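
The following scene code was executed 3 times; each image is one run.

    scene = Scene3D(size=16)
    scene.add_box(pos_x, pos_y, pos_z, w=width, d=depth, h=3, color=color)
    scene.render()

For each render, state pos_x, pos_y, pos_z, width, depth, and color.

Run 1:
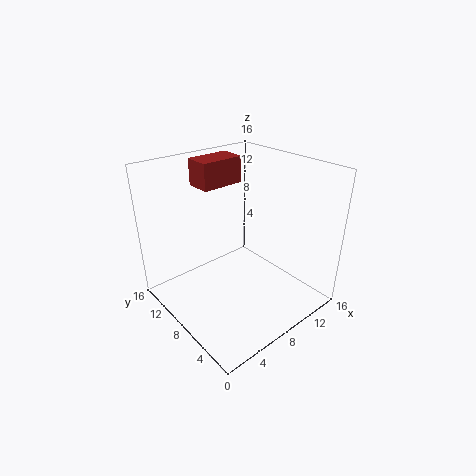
pos_x = 6; pos_y = 11; pos_z = 13; width = 5; depth = 3; color = 'brown'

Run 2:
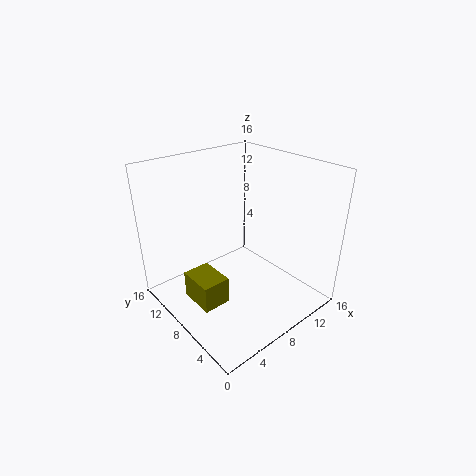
pos_x = 2; pos_y = 6; pos_z = 2; width = 3; depth = 4; color = 'olive'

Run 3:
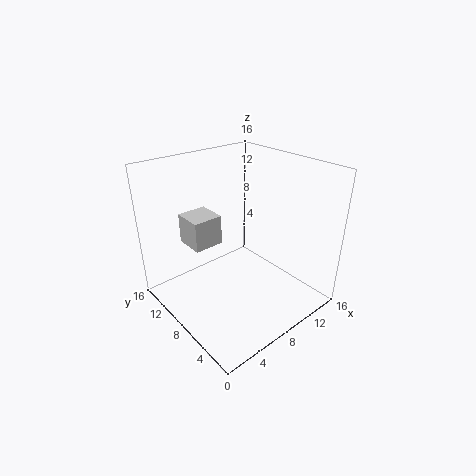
pos_x = 2; pos_y = 7; pos_z = 9; width = 3; depth = 3; color = 'lightgray'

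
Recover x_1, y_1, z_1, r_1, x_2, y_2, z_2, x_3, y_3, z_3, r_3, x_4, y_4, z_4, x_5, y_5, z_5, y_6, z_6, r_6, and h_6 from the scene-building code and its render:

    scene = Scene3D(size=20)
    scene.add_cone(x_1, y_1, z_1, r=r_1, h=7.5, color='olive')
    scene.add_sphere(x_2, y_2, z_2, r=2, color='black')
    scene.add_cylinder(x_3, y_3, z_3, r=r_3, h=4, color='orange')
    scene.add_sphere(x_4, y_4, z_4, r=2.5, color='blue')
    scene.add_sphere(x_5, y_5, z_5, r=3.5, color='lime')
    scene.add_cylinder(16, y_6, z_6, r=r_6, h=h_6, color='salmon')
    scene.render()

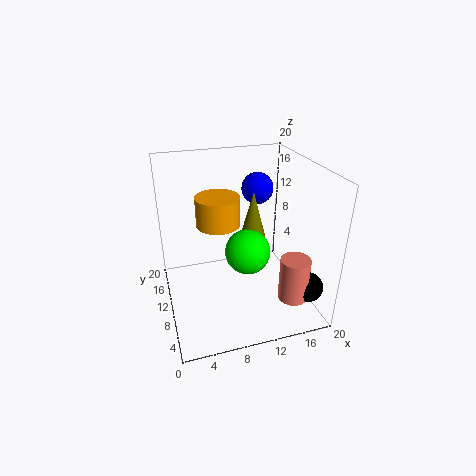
x_1 = 14; y_1 = 15; z_1 = 7; r_1 = 2; x_2 = 18; y_2 = 3.5; z_2 = 4.5; x_3 = 7.5; y_3 = 11; z_3 = 12; r_3 = 3; x_4 = 15.5; y_4 = 17.5; z_4 = 14; x_5 = 12.5; y_5 = 13; z_5 = 5.5; y_6 = 4; z_6 = 3; r_6 = 2; h_6 = 6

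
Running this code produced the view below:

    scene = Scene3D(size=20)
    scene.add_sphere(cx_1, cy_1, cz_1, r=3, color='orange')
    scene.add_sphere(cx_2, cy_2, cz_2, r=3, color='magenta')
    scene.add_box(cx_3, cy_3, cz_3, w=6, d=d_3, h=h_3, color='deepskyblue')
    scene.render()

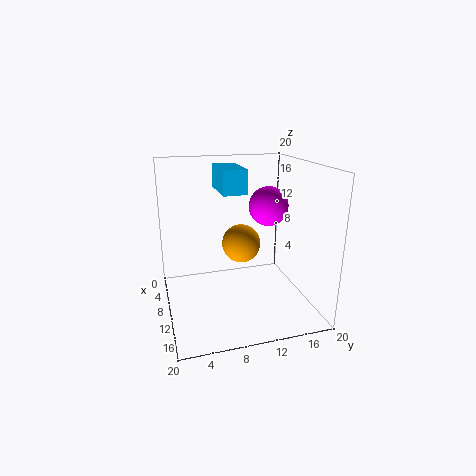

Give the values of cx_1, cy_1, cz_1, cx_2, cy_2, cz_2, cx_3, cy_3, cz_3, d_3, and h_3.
cx_1 = 5; cy_1 = 12; cz_1 = 7; cx_2 = 6; cy_2 = 16; cz_2 = 13; cx_3 = 8; cy_3 = 7; cz_3 = 17; d_3 = 3; h_3 = 3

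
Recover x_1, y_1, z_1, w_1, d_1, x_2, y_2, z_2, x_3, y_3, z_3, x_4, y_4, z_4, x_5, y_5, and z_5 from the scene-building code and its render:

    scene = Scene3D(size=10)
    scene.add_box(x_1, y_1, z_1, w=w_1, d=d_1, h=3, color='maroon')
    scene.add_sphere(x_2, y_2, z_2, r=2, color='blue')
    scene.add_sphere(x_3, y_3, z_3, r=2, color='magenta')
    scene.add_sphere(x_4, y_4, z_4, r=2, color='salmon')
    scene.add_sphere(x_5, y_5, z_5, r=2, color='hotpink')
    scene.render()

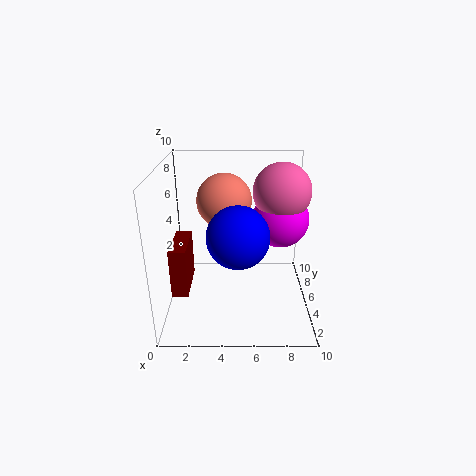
x_1 = 1, y_1 = 1, z_1 = 3, w_1 = 1, d_1 = 3, x_2 = 5, y_2 = 3, z_2 = 6, x_3 = 8, y_3 = 6, z_3 = 6, x_4 = 4, y_4 = 7, z_4 = 7, x_5 = 8, y_5 = 6, z_5 = 8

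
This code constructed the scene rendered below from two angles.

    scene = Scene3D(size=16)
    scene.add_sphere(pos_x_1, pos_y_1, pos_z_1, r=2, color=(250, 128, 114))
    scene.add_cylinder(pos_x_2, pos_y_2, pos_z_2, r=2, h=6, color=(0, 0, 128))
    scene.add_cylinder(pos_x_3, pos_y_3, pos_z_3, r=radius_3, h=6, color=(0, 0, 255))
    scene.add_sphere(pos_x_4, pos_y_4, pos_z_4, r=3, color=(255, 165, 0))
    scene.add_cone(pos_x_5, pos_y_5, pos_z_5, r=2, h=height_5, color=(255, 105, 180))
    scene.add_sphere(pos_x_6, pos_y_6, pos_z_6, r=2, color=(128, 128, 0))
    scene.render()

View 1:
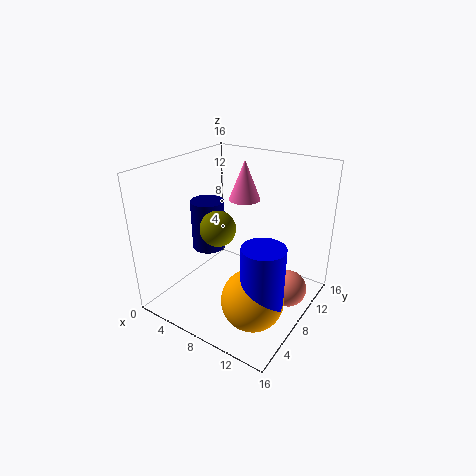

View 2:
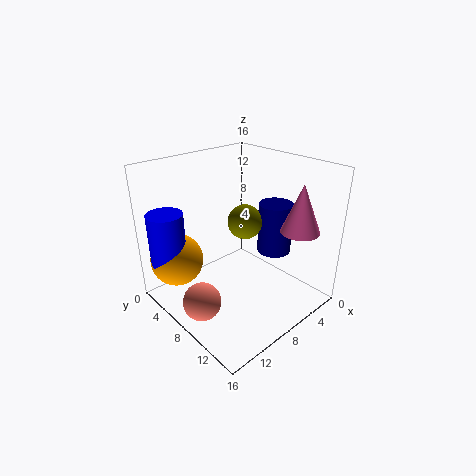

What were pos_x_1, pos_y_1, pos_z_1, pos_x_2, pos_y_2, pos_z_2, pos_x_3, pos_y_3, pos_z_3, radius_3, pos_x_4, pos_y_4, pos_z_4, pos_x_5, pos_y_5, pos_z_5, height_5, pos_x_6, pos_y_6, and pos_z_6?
pos_x_1 = 14, pos_y_1 = 9, pos_z_1 = 3, pos_x_2 = 3, pos_y_2 = 9, pos_z_2 = 5, pos_x_3 = 14, pos_y_3 = 3, pos_z_3 = 5, radius_3 = 2, pos_x_4 = 13, pos_y_4 = 3, pos_z_4 = 5, pos_x_5 = 5, pos_y_5 = 14, pos_z_5 = 10, height_5 = 5, pos_x_6 = 6, pos_y_6 = 7, pos_z_6 = 9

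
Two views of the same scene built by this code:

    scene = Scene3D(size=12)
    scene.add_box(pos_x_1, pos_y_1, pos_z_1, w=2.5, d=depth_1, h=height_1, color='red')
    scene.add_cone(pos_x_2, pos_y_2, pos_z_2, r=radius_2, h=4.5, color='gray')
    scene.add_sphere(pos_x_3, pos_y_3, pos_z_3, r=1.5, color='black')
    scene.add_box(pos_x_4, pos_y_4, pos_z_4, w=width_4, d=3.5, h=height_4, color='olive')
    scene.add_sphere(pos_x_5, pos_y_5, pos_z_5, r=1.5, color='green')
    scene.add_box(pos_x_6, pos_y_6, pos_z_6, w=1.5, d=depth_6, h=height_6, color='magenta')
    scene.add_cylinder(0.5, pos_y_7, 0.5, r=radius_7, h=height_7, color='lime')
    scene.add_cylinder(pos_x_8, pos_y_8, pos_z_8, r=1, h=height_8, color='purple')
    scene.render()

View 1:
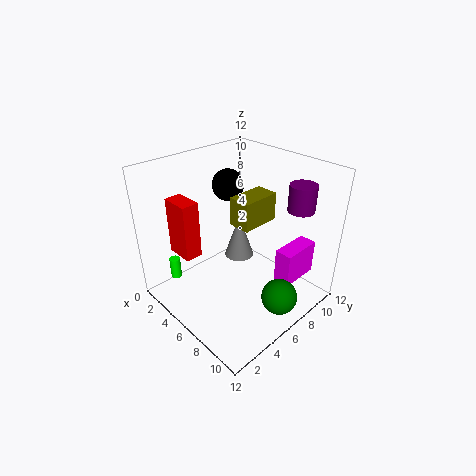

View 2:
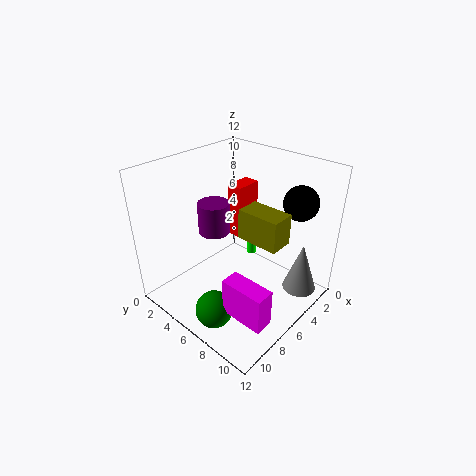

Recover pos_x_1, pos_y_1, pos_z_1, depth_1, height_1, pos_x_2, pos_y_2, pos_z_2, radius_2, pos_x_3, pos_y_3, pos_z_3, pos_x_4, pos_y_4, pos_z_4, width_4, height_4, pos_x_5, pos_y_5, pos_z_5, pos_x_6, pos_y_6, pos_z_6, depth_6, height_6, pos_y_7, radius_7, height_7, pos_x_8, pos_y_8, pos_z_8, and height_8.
pos_x_1 = 1, pos_y_1 = 2.5, pos_z_1 = 4, depth_1 = 1.5, height_1 = 5, pos_x_2 = 2, pos_y_2 = 10, pos_z_2 = 0.5, radius_2 = 1.5, pos_x_3 = 1.5, pos_y_3 = 9, pos_z_3 = 8.5, pos_x_4 = 4.5, pos_y_4 = 6.5, pos_z_4 = 6.5, width_4 = 2, height_4 = 2.5, pos_x_5 = 10, pos_y_5 = 7, pos_z_5 = 1.5, pos_x_6 = 8.5, pos_y_6 = 8, pos_z_6 = 2, depth_6 = 3.5, height_6 = 3, pos_y_7 = 3, radius_7 = 0.5, height_7 = 2, pos_x_8 = 10.5, pos_y_8 = 8, pos_z_8 = 9.5, height_8 = 2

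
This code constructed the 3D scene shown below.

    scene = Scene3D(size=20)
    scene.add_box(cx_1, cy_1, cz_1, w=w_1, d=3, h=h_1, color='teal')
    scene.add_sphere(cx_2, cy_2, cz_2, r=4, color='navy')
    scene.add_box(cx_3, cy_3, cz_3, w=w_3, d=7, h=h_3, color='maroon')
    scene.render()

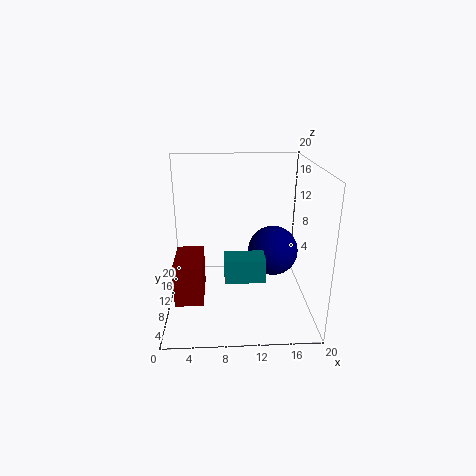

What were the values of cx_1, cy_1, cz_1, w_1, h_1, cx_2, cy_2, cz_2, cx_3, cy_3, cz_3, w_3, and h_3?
cx_1 = 8, cy_1 = 3, cz_1 = 7, w_1 = 5, h_1 = 3, cx_2 = 16, cy_2 = 16, cz_2 = 5, cx_3 = 1, cy_3 = 7, cz_3 = 1, w_3 = 4, h_3 = 6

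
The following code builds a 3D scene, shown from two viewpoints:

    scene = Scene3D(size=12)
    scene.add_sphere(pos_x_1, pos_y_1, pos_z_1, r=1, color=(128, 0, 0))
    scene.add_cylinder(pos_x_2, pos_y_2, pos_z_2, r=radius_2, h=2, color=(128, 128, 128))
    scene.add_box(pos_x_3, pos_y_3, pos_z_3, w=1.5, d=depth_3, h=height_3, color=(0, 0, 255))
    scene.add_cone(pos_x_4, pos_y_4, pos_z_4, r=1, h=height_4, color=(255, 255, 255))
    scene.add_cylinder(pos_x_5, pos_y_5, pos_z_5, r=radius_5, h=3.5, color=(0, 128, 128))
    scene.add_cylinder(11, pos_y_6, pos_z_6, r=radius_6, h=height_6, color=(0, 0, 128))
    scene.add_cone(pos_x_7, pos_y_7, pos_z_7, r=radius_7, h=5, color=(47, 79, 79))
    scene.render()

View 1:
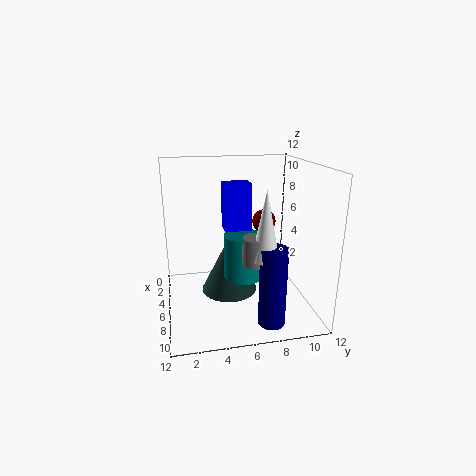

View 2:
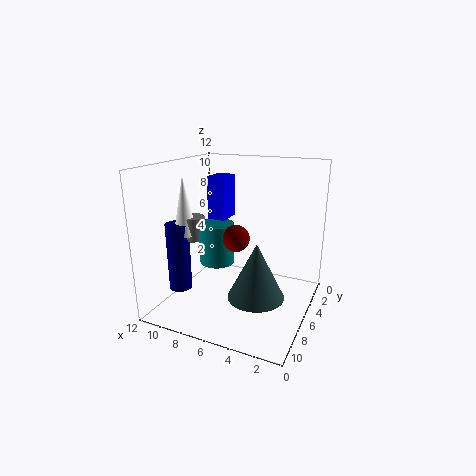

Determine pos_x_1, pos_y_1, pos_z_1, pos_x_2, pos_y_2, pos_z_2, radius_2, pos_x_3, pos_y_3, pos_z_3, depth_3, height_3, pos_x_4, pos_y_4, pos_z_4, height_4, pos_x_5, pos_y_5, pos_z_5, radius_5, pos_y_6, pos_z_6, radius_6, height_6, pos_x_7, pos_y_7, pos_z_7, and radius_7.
pos_x_1 = 5
pos_y_1 = 8.5
pos_z_1 = 7
pos_x_2 = 10
pos_y_2 = 6.5
pos_z_2 = 5.5
radius_2 = 1
pos_x_3 = 7
pos_y_3 = 4.5
pos_z_3 = 7.5
depth_3 = 2
height_3 = 3.5
pos_x_4 = 10.5
pos_y_4 = 7
pos_z_4 = 6
height_4 = 5
pos_x_5 = 8
pos_y_5 = 6
pos_z_5 = 3.5
radius_5 = 1.5
pos_y_6 = 7.5
pos_z_6 = 1
radius_6 = 1
height_6 = 6
pos_x_7 = 4.5
pos_y_7 = 5.5
pos_z_7 = 0.5
radius_7 = 2.5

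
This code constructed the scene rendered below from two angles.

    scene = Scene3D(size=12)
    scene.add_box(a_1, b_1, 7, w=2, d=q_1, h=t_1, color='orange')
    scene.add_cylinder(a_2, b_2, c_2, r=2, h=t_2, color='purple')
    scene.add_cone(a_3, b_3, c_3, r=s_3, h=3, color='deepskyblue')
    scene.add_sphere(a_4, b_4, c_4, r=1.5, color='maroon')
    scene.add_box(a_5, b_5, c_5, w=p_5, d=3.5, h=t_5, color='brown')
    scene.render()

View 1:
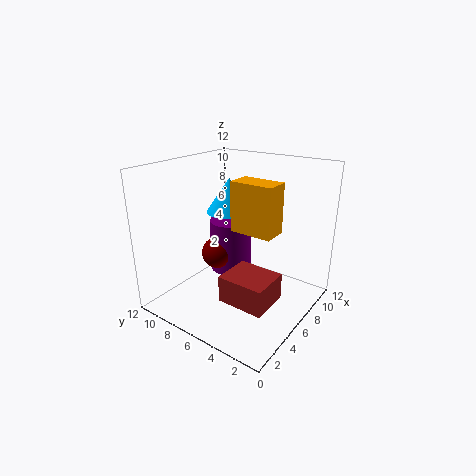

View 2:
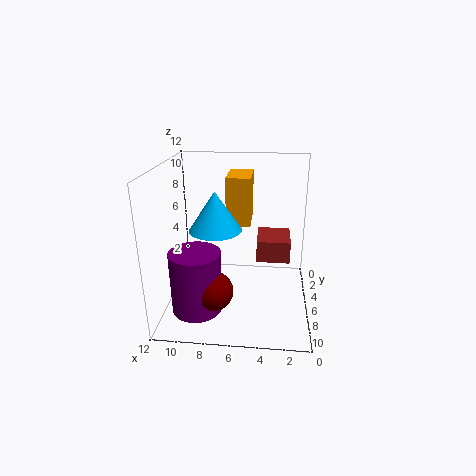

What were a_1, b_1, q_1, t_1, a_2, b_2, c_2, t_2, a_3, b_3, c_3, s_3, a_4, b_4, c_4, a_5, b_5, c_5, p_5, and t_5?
a_1 = 5, b_1 = 2.5, q_1 = 3.5, t_1 = 4, a_2 = 9, b_2 = 9, c_2 = 1, t_2 = 5, a_3 = 7.5, b_3 = 8, c_3 = 7.5, s_3 = 2, a_4 = 7.5, b_4 = 9.5, c_4 = 3, a_5 = 1.5, b_5 = 1, c_5 = 3, p_5 = 3, t_5 = 2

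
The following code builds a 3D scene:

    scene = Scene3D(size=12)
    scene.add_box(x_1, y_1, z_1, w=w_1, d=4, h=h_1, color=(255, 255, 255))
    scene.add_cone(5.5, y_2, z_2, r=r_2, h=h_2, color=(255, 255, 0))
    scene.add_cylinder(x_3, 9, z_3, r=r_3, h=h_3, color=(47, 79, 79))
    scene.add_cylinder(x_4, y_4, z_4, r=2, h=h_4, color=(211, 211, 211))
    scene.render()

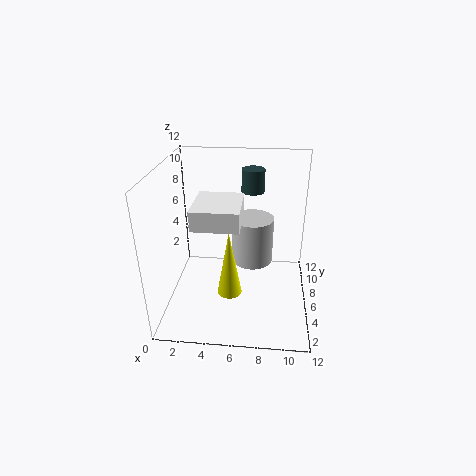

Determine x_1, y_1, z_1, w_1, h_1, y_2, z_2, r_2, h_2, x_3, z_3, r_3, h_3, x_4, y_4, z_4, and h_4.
x_1 = 3
y_1 = 2
z_1 = 8.5
w_1 = 3.5
h_1 = 1.5
y_2 = 4
z_2 = 2
r_2 = 1
h_2 = 5.5
x_3 = 7
z_3 = 9
r_3 = 1
h_3 = 2
x_4 = 7
y_4 = 10
z_4 = 1.5
h_4 = 4.5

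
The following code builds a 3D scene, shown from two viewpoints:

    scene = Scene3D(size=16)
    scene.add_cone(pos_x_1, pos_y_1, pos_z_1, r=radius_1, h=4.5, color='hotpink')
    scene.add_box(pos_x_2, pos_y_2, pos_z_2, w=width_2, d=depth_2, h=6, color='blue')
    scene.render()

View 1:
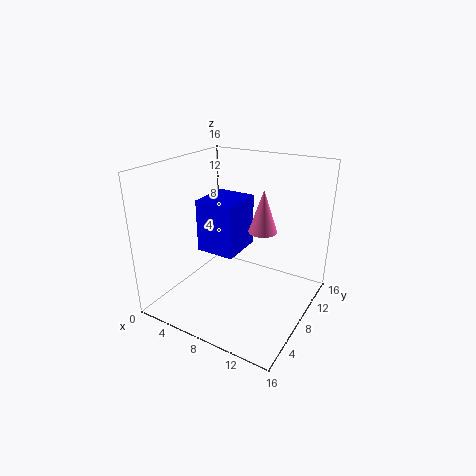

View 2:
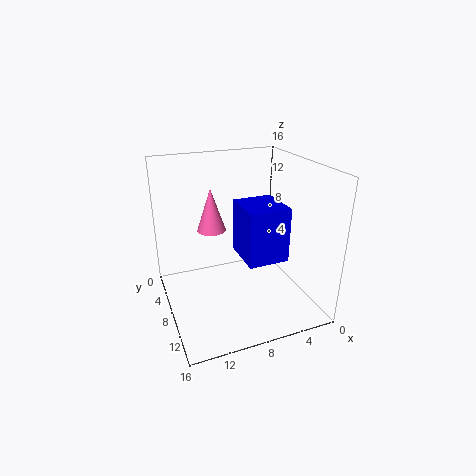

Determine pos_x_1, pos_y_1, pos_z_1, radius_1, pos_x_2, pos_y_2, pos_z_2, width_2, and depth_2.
pos_x_1 = 11
pos_y_1 = 8
pos_z_1 = 9.5
radius_1 = 1.5
pos_x_2 = 3.5
pos_y_2 = 6.5
pos_z_2 = 6
width_2 = 4.5
depth_2 = 5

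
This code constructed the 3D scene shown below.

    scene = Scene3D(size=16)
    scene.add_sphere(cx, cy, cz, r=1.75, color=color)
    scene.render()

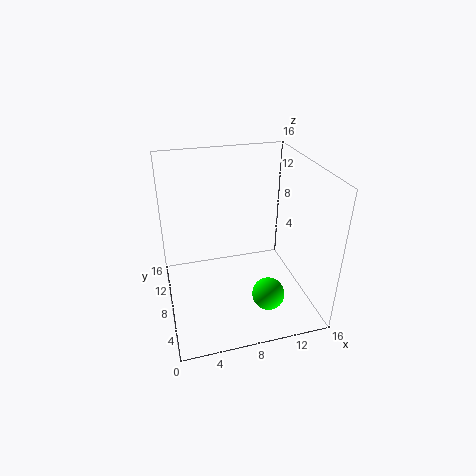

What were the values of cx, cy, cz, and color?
cx = 10.25; cy = 3.75; cz = 3; color = 'lime'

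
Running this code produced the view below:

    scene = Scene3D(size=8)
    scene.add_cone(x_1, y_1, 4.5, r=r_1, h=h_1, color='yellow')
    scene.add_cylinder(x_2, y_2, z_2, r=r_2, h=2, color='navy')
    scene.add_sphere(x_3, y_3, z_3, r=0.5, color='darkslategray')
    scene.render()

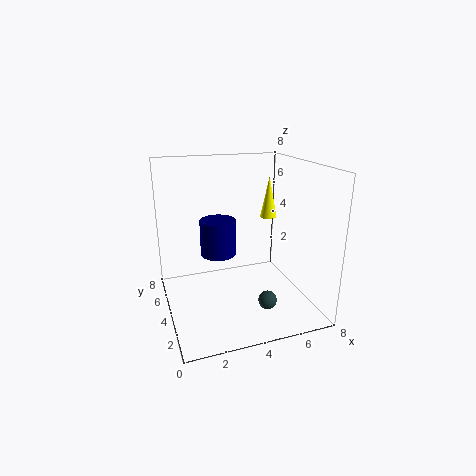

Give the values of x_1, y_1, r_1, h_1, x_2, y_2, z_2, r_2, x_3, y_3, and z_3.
x_1 = 6.5, y_1 = 5.5, r_1 = 0.5, h_1 = 2.5, x_2 = 3, y_2 = 4.5, z_2 = 3, r_2 = 1, x_3 = 5, y_3 = 2, z_3 = 1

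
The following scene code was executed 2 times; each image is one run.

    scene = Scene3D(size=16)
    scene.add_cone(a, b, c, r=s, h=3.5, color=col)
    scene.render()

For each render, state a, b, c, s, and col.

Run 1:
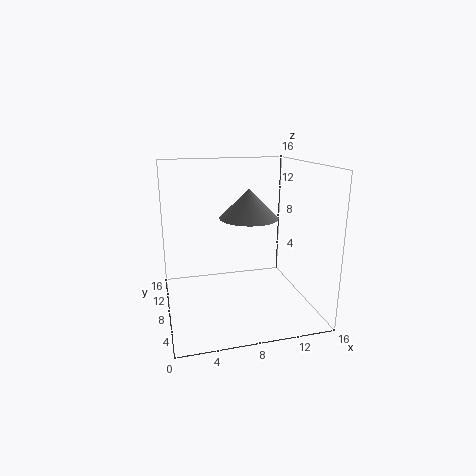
a = 10
b = 10.5
c = 9.5
s = 3.5
col = 'gray'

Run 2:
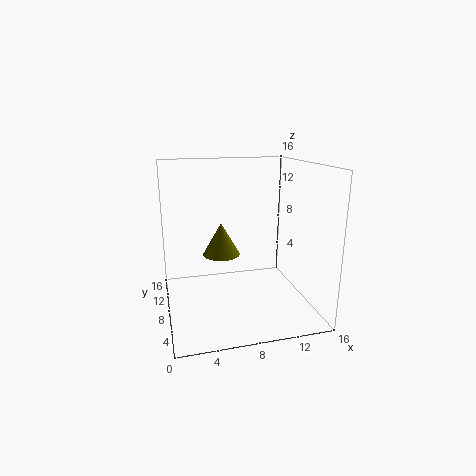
a = 6
b = 7.5
c = 6.5
s = 2
col = 'olive'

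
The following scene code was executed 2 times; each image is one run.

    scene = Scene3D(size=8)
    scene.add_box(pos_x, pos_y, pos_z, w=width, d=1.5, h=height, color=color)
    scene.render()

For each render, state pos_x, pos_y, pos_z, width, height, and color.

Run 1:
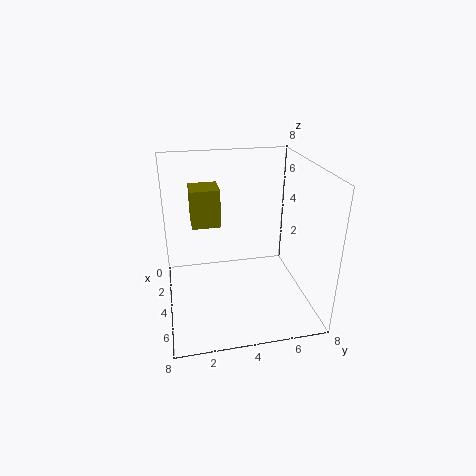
pos_x = 3
pos_y = 1.5
pos_z = 5
width = 1.5
height = 2
color = 'olive'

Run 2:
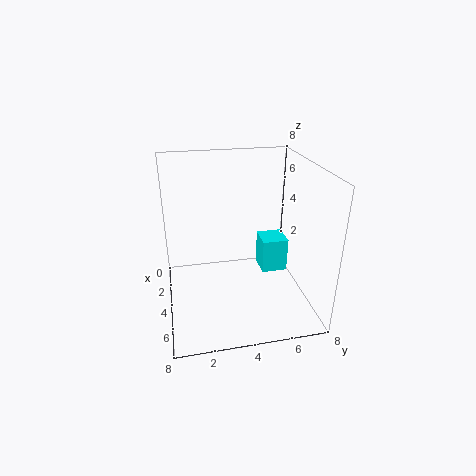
pos_x = 2.5
pos_y = 5.5
pos_z = 1.5
width = 1.5
height = 2
color = 'cyan'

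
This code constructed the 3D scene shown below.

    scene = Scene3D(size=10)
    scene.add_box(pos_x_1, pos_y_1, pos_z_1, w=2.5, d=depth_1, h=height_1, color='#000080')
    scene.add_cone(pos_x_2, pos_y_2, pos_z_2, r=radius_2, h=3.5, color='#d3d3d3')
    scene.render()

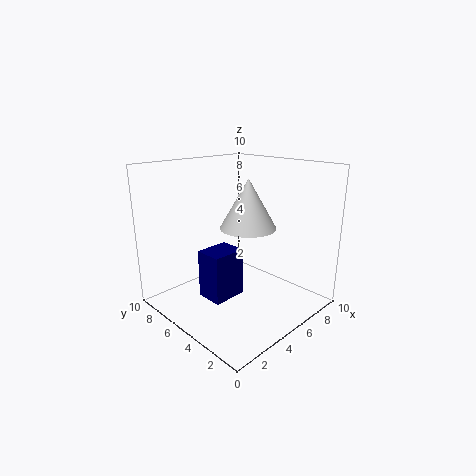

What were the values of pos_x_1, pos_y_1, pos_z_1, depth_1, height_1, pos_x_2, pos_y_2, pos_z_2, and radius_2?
pos_x_1 = 3, pos_y_1 = 5, pos_z_1 = 0.5, depth_1 = 2, height_1 = 3.5, pos_x_2 = 6, pos_y_2 = 5, pos_z_2 = 5.5, radius_2 = 2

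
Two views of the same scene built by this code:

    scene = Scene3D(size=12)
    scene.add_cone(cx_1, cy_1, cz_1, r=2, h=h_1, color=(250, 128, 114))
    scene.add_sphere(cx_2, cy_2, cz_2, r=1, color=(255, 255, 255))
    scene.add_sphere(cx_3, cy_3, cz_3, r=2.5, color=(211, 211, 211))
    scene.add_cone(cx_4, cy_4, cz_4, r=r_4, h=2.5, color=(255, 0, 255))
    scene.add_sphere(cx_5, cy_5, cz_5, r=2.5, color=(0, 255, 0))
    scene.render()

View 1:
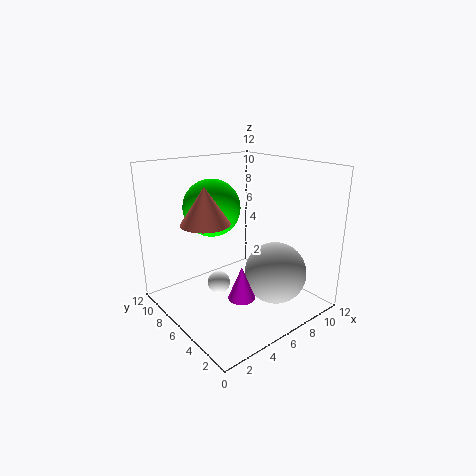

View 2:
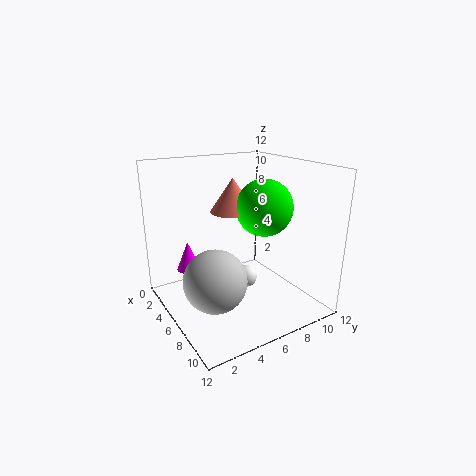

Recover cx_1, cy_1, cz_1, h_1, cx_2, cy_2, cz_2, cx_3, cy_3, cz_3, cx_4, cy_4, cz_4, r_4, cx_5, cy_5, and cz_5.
cx_1 = 3.5, cy_1 = 7, cz_1 = 7.5, h_1 = 3, cx_2 = 5, cy_2 = 7.5, cz_2 = 1.5, cx_3 = 7.5, cy_3 = 3, cz_3 = 3.5, cx_4 = 3.5, cy_4 = 2.5, cz_4 = 3, r_4 = 1, cx_5 = 5.5, cy_5 = 9, cz_5 = 8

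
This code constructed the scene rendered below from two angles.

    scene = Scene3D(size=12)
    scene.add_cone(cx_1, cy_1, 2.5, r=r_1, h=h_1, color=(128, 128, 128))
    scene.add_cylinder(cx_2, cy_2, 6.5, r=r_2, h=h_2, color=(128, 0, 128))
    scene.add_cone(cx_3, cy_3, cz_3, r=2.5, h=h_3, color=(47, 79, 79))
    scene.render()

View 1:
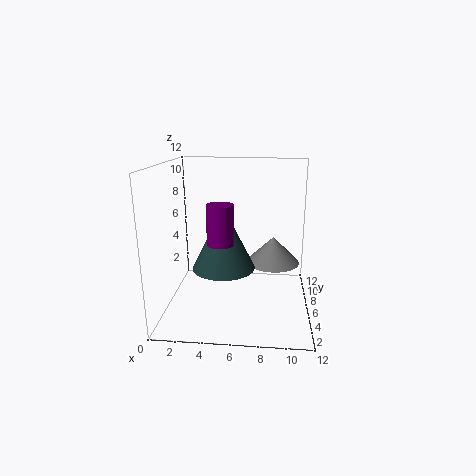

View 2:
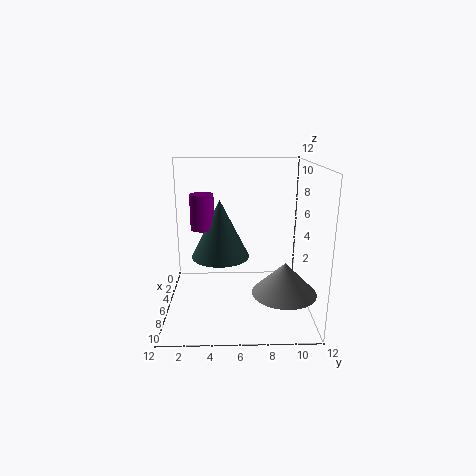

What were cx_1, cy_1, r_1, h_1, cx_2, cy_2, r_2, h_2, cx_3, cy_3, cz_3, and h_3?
cx_1 = 9; cy_1 = 9.5; r_1 = 2.5; h_1 = 2.5; cx_2 = 5; cy_2 = 3; r_2 = 1; h_2 = 3; cx_3 = 5; cy_3 = 4.5; cz_3 = 4; h_3 = 5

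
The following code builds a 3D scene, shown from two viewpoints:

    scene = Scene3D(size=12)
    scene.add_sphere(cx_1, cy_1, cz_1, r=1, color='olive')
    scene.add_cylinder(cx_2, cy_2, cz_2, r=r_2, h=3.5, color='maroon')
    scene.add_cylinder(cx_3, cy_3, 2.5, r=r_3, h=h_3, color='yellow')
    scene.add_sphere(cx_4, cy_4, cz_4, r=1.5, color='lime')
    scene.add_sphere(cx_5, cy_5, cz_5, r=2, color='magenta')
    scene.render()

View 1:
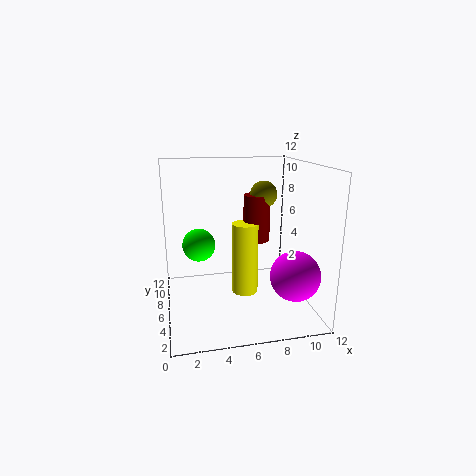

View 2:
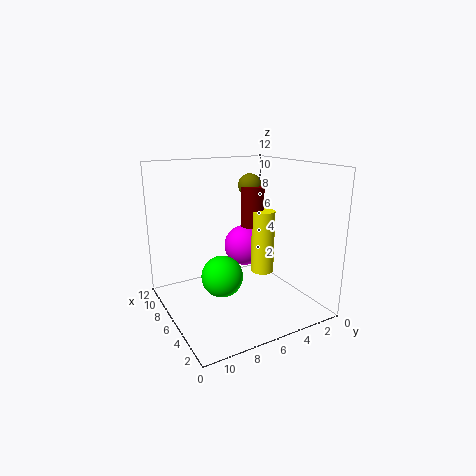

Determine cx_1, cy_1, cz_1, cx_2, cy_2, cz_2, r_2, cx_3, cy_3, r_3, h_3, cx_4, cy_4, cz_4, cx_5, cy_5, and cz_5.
cx_1 = 7.5; cy_1 = 4; cz_1 = 10; cx_2 = 7; cy_2 = 4; cz_2 = 6.5; r_2 = 1; cx_3 = 6; cy_3 = 3.5; r_3 = 1; h_3 = 5.5; cx_4 = 3; cy_4 = 9; cz_4 = 4.5; cx_5 = 10; cy_5 = 3; cz_5 = 3.5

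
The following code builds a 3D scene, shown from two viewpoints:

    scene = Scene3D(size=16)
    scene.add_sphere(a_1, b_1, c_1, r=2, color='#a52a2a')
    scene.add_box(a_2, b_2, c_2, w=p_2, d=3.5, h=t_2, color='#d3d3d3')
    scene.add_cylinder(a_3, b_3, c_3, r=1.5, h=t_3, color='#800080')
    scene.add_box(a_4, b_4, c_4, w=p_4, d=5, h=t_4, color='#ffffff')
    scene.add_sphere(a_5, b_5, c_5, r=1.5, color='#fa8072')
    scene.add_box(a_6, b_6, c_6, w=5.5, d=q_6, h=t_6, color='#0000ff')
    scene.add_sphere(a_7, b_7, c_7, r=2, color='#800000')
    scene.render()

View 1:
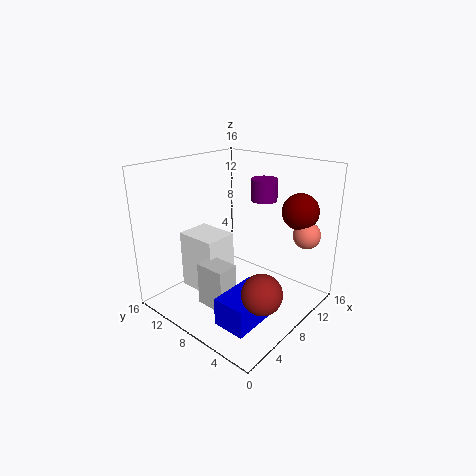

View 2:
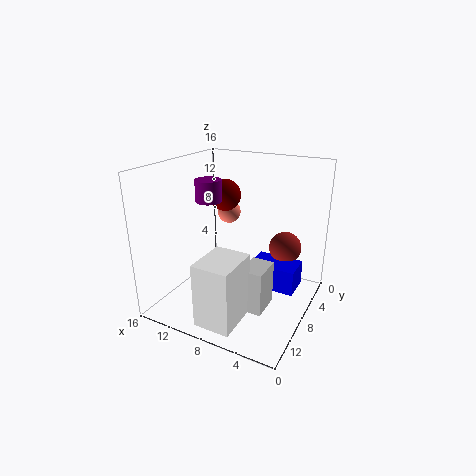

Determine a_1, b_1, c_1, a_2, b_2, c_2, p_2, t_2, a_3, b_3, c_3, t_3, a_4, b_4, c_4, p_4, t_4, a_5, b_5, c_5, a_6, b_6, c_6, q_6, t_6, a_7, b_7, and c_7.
a_1 = 4.5
b_1 = 2
c_1 = 5
a_2 = 4
b_2 = 7
c_2 = 0.5
p_2 = 2.5
t_2 = 5
a_3 = 12
b_3 = 7.5
c_3 = 11.5
t_3 = 2.5
a_4 = 5.5
b_4 = 10
c_4 = 0.5
p_4 = 4
t_4 = 7
a_5 = 12.5
b_5 = 2
c_5 = 8.5
a_6 = 2
b_6 = 2.5
c_6 = 1
q_6 = 3.5
t_6 = 3
a_7 = 12.5
b_7 = 3
c_7 = 11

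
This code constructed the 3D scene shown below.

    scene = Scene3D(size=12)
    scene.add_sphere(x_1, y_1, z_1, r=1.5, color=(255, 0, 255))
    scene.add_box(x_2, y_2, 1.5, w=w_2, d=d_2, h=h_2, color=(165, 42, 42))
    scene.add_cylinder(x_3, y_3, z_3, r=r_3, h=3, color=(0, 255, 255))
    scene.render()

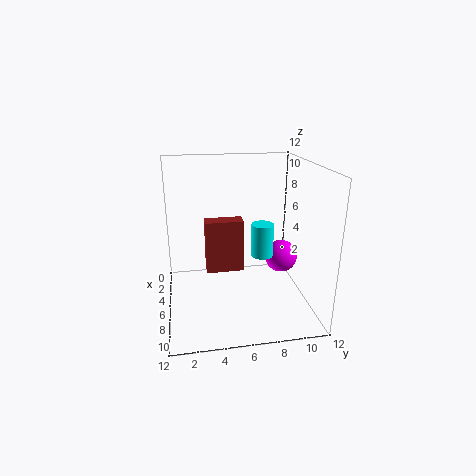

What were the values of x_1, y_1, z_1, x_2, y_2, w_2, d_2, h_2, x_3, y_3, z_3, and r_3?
x_1 = 4, y_1 = 10.5, z_1 = 3, x_2 = 2, y_2 = 3.5, w_2 = 1.5, d_2 = 3.5, h_2 = 5, x_3 = 4.5, y_3 = 8.5, z_3 = 3.5, r_3 = 1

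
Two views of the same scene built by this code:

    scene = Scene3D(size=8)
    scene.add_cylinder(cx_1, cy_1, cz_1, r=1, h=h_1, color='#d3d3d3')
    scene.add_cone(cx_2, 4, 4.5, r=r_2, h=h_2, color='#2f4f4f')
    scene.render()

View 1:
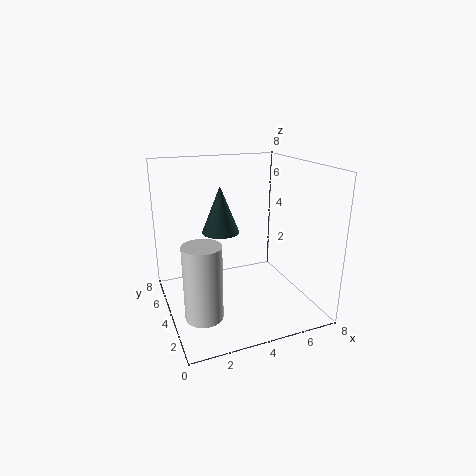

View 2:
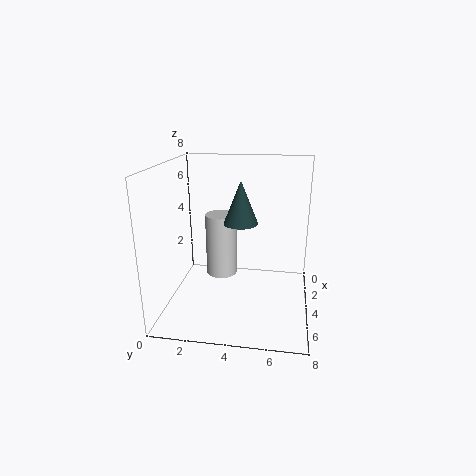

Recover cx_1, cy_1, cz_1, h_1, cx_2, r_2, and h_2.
cx_1 = 1.5, cy_1 = 2.5, cz_1 = 0.5, h_1 = 4, cx_2 = 3, r_2 = 1, h_2 = 2.5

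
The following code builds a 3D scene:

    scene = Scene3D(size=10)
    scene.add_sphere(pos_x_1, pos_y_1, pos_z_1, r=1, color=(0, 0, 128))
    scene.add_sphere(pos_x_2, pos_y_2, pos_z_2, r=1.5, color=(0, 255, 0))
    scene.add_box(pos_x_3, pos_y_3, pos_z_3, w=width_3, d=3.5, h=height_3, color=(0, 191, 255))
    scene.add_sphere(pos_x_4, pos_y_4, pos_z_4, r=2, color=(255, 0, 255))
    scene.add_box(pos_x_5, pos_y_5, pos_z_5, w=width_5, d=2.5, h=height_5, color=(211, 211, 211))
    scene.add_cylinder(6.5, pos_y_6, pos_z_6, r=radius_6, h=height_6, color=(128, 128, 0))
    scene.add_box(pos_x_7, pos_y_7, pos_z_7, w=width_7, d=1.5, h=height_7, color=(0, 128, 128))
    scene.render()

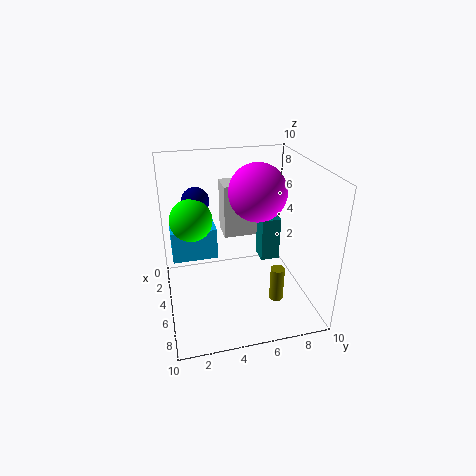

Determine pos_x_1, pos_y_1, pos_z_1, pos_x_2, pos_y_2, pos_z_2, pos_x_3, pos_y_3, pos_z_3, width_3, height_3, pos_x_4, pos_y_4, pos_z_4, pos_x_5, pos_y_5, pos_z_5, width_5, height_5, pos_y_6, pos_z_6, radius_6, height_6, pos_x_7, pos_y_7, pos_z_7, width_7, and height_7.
pos_x_1 = 2.5, pos_y_1 = 2.5, pos_z_1 = 7, pos_x_2 = 3.5, pos_y_2 = 2, pos_z_2 = 6, pos_x_3 = 0.5, pos_y_3 = 0.5, pos_z_3 = 2, width_3 = 2, height_3 = 2.5, pos_x_4 = 4.5, pos_y_4 = 6.5, pos_z_4 = 8, pos_x_5 = 1, pos_y_5 = 4.5, pos_z_5 = 4, width_5 = 2, height_5 = 4, pos_y_6 = 7.5, pos_z_6 = 0.5, radius_6 = 0.5, height_6 = 2.5, pos_x_7 = 1.5, pos_y_7 = 7.5, pos_z_7 = 1.5, width_7 = 1.5, height_7 = 3.5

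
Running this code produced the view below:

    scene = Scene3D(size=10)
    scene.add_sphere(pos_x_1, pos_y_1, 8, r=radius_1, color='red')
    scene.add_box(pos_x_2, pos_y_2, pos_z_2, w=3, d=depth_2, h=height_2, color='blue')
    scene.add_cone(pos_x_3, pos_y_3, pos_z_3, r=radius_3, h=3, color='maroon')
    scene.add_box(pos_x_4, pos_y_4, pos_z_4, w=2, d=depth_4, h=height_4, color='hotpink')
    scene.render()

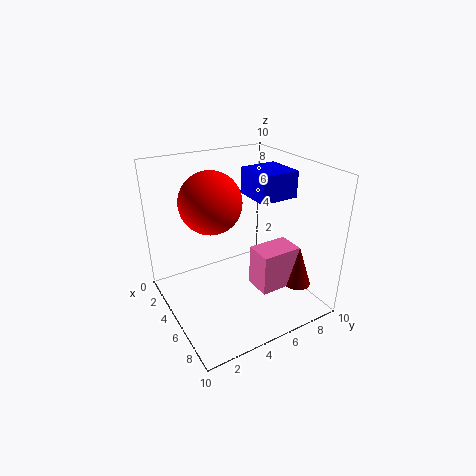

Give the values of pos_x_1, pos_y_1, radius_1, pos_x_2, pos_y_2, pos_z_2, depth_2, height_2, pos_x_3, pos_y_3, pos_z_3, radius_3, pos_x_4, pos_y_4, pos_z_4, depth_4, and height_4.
pos_x_1 = 5; pos_y_1 = 3; radius_1 = 2; pos_x_2 = 2; pos_y_2 = 7; pos_z_2 = 7; depth_2 = 3; height_2 = 2; pos_x_3 = 7; pos_y_3 = 9; pos_z_3 = 1; radius_3 = 1; pos_x_4 = 5; pos_y_4 = 6; pos_z_4 = 1; depth_4 = 3; height_4 = 3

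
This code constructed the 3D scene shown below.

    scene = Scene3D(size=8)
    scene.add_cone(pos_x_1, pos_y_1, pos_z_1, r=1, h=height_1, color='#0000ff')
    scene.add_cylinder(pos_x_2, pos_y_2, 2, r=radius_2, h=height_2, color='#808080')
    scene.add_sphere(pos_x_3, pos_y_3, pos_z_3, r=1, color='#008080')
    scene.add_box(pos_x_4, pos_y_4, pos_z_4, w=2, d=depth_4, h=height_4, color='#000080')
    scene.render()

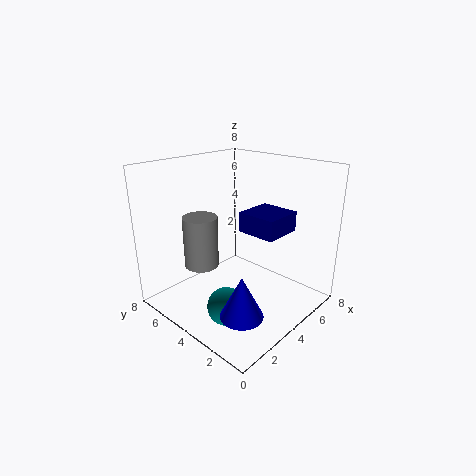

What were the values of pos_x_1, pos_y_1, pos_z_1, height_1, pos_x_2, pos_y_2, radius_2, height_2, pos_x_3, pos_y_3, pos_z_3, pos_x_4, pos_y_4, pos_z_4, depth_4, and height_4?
pos_x_1 = 1; pos_y_1 = 1; pos_z_1 = 2; height_1 = 2; pos_x_2 = 3; pos_y_2 = 6; radius_2 = 1; height_2 = 3; pos_x_3 = 2; pos_y_3 = 3; pos_z_3 = 1; pos_x_4 = 3; pos_y_4 = 1; pos_z_4 = 5; depth_4 = 2; height_4 = 1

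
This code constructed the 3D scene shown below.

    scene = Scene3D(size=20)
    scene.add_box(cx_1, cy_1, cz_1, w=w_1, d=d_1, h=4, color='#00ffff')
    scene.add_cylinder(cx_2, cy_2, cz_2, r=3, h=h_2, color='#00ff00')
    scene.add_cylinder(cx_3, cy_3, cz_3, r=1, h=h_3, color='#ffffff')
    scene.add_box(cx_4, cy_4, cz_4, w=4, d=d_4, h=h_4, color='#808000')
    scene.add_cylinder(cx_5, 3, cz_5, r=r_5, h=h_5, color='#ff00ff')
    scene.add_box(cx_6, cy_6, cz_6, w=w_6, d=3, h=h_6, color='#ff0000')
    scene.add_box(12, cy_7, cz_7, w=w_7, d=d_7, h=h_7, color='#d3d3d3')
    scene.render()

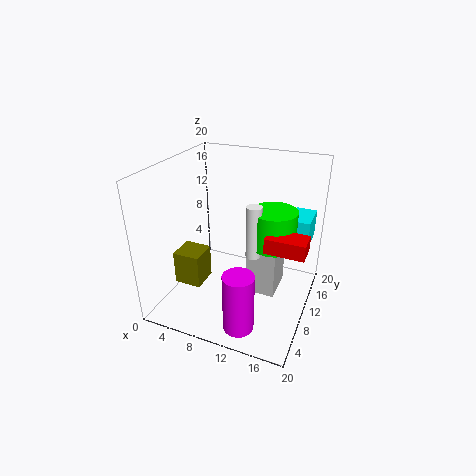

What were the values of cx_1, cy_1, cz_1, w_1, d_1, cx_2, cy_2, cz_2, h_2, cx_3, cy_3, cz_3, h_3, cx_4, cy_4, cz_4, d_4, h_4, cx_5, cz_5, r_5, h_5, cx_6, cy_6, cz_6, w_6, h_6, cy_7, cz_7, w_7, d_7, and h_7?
cx_1 = 16
cy_1 = 14
cz_1 = 8
w_1 = 3
d_1 = 5
cx_2 = 15
cy_2 = 10
cz_2 = 10
h_2 = 5
cx_3 = 13
cy_3 = 8
cz_3 = 9
h_3 = 7
cx_4 = 1
cy_4 = 7
cz_4 = 2
d_4 = 4
h_4 = 5
cx_5 = 13
cz_5 = 1
r_5 = 2
h_5 = 8
cx_6 = 15
cy_6 = 6
cz_6 = 11
w_6 = 5
h_6 = 2
cy_7 = 8
cz_7 = 3
w_7 = 4
d_7 = 5
h_7 = 7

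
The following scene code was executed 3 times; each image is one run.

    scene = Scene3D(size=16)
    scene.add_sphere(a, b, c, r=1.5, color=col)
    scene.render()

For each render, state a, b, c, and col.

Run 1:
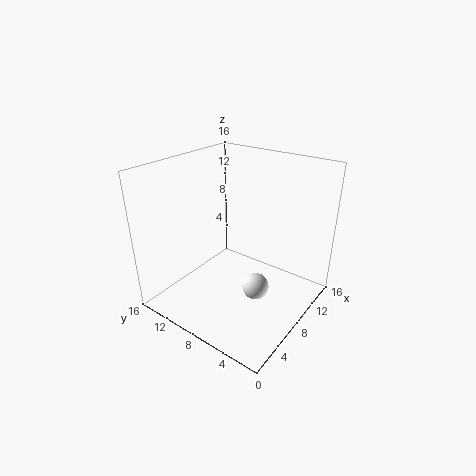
a = 8
b = 5.5
c = 2.5
col = 'white'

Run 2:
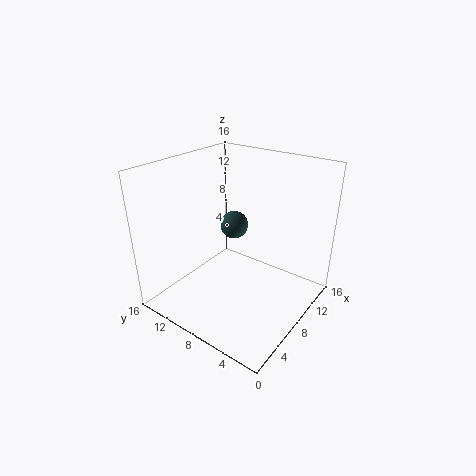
a = 8
b = 8.5
c = 9.5
col = 'darkslategray'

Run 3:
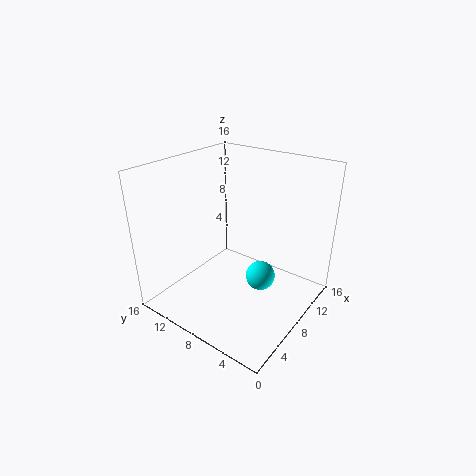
a = 6.5
b = 4
c = 5.5
col = 'cyan'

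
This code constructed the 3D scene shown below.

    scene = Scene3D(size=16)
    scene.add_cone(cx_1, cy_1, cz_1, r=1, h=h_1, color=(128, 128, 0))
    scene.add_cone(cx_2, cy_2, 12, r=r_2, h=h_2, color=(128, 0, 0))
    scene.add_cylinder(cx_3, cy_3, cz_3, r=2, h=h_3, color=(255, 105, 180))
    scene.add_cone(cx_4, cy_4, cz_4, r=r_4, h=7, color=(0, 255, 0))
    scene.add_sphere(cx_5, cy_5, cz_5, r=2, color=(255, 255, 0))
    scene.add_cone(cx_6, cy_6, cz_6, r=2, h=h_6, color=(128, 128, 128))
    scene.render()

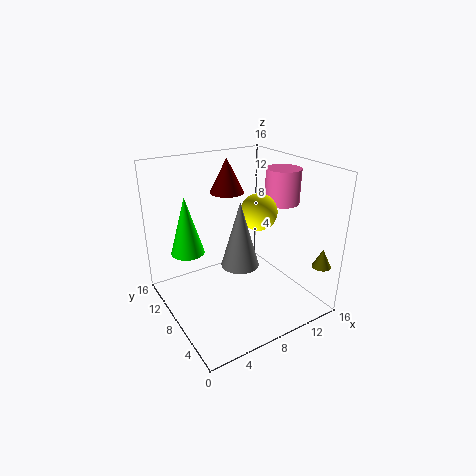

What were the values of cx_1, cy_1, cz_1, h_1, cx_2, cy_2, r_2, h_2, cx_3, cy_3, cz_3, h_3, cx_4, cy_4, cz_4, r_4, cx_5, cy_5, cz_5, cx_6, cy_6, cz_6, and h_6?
cx_1 = 14, cy_1 = 1, cz_1 = 6, h_1 = 2, cx_2 = 9, cy_2 = 12, r_2 = 2, h_2 = 4, cx_3 = 14, cy_3 = 8, cz_3 = 11, h_3 = 4, cx_4 = 4, cy_4 = 13, cz_4 = 5, r_4 = 2, cx_5 = 10, cy_5 = 7, cz_5 = 11, cx_6 = 7, cy_6 = 6, cz_6 = 6, h_6 = 7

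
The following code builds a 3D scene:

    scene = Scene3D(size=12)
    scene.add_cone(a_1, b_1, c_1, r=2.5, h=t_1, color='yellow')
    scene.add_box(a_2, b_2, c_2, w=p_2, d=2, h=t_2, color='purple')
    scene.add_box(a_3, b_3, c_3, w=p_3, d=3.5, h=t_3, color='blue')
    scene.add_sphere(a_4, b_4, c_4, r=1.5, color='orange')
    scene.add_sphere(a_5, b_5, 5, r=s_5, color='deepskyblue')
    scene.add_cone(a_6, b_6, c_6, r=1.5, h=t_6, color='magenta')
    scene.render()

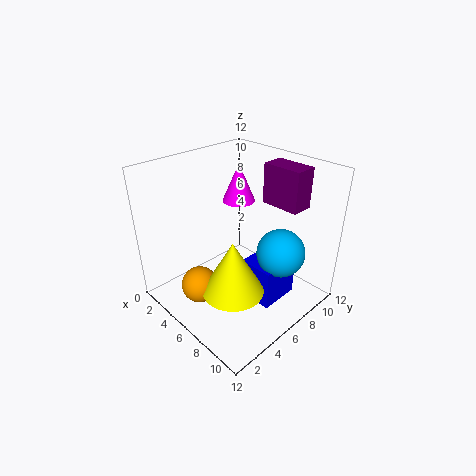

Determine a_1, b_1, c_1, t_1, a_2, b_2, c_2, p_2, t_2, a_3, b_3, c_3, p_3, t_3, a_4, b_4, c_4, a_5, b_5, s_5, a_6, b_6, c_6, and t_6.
a_1 = 7.5
b_1 = 4
c_1 = 2.5
t_1 = 4.5
a_2 = 5.5
b_2 = 9.5
c_2 = 8
p_2 = 3.5
t_2 = 3.5
a_3 = 6.5
b_3 = 6
c_3 = 0.5
p_3 = 3
t_3 = 3.5
a_4 = 5
b_4 = 2.5
c_4 = 2.5
a_5 = 9
b_5 = 8
s_5 = 2
a_6 = 3
b_6 = 9
c_6 = 7.5
t_6 = 3.5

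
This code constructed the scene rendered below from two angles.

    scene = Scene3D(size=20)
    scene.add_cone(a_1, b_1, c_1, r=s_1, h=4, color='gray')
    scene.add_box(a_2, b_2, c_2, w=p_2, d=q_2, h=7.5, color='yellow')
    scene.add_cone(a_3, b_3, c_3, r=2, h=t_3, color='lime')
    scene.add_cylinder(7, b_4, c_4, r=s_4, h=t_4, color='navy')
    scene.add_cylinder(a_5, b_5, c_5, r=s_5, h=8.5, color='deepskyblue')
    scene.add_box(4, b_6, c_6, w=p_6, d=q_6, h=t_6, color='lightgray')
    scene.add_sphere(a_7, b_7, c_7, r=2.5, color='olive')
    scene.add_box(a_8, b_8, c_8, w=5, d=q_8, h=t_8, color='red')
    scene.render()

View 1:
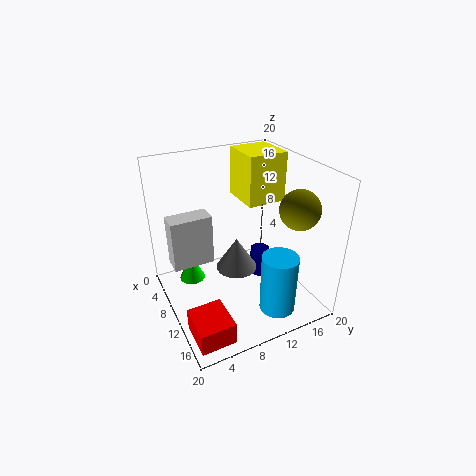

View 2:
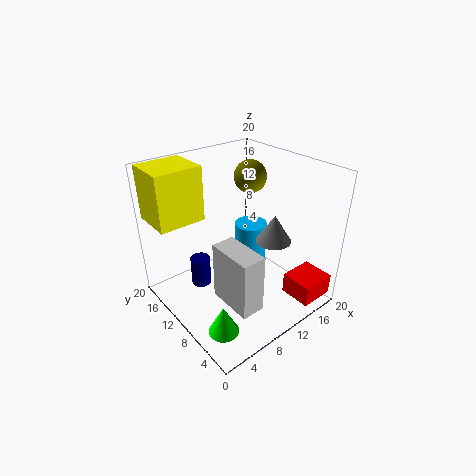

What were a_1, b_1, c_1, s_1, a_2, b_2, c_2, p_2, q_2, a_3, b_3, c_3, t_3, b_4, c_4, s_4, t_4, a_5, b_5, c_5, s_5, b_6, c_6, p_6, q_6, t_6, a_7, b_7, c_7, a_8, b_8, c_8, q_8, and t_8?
a_1 = 14.5
b_1 = 7.5
c_1 = 9
s_1 = 2.5
a_2 = 0.5
b_2 = 13.5
c_2 = 12.5
p_2 = 6.5
q_2 = 6
a_3 = 3.5
b_3 = 5
c_3 = 0.5
t_3 = 4
b_4 = 15.5
c_4 = 0.5
s_4 = 1.5
t_4 = 4.5
a_5 = 15.5
b_5 = 13.5
c_5 = 0.5
s_5 = 2.5
b_6 = 1.5
c_6 = 5
p_6 = 3
q_6 = 6
t_6 = 7.5
a_7 = 16.5
b_7 = 15
c_7 = 16
a_8 = 14.5
b_8 = 0.5
c_8 = 1.5
q_8 = 4.5
t_8 = 3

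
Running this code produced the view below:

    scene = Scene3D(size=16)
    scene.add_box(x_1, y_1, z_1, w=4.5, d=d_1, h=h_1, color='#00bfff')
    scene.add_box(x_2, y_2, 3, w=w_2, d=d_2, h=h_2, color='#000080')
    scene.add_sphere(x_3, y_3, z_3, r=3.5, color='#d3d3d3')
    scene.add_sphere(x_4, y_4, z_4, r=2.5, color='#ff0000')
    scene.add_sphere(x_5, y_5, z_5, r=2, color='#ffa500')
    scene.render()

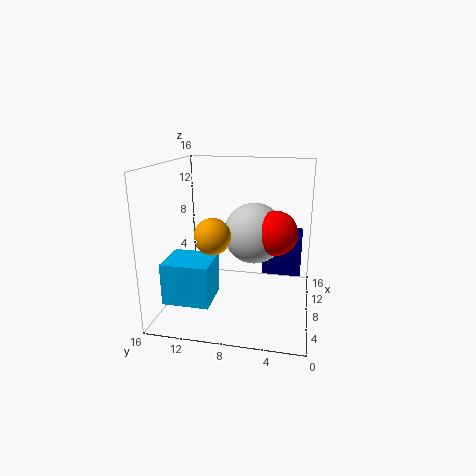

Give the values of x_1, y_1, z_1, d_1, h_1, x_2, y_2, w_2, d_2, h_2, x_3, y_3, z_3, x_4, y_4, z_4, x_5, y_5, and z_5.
x_1 = 2.5; y_1 = 10; z_1 = 2; d_1 = 5; h_1 = 4.5; x_2 = 10; y_2 = 1; w_2 = 4.5; d_2 = 4.5; h_2 = 4.5; x_3 = 10; y_3 = 6.5; z_3 = 8; x_4 = 9; y_4 = 4; z_4 = 8.5; x_5 = 6.5; y_5 = 10.5; z_5 = 8.5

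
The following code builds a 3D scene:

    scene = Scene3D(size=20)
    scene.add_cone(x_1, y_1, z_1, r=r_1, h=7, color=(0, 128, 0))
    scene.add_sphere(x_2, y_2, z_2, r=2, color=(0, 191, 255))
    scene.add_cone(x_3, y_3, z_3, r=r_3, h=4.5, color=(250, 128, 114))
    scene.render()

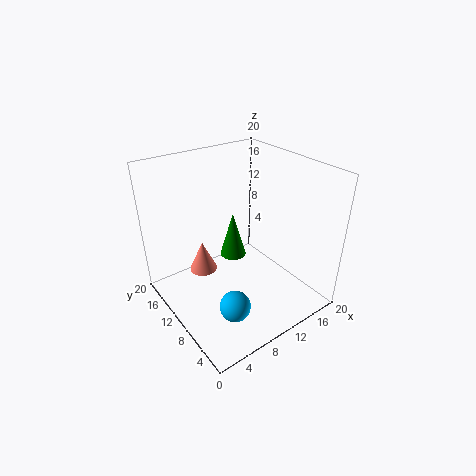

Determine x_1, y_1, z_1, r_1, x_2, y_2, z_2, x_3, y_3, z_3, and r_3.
x_1 = 12, y_1 = 14, z_1 = 4.5, r_1 = 2, x_2 = 5.5, y_2 = 4.5, z_2 = 4, x_3 = 6.5, y_3 = 14, z_3 = 4, r_3 = 2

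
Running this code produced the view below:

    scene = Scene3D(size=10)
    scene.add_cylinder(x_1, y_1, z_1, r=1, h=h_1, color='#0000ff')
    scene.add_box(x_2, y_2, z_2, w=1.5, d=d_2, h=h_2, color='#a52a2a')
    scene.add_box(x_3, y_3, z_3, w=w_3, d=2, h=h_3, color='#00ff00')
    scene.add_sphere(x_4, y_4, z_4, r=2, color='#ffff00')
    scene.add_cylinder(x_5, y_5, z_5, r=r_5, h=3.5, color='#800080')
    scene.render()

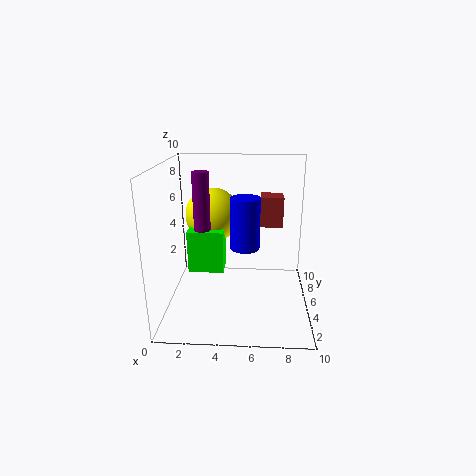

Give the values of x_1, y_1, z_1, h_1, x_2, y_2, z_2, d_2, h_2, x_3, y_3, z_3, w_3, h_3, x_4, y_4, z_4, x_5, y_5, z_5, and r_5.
x_1 = 5.5; y_1 = 4.5; z_1 = 4.5; h_1 = 3.5; x_2 = 6.5; y_2 = 4.5; z_2 = 6; d_2 = 1.5; h_2 = 2; x_3 = 1.5; y_3 = 4.5; z_3 = 2.5; w_3 = 2.5; h_3 = 3; x_4 = 3; y_4 = 7; z_4 = 6; x_5 = 3; y_5 = 2.5; z_5 = 6.5; r_5 = 0.5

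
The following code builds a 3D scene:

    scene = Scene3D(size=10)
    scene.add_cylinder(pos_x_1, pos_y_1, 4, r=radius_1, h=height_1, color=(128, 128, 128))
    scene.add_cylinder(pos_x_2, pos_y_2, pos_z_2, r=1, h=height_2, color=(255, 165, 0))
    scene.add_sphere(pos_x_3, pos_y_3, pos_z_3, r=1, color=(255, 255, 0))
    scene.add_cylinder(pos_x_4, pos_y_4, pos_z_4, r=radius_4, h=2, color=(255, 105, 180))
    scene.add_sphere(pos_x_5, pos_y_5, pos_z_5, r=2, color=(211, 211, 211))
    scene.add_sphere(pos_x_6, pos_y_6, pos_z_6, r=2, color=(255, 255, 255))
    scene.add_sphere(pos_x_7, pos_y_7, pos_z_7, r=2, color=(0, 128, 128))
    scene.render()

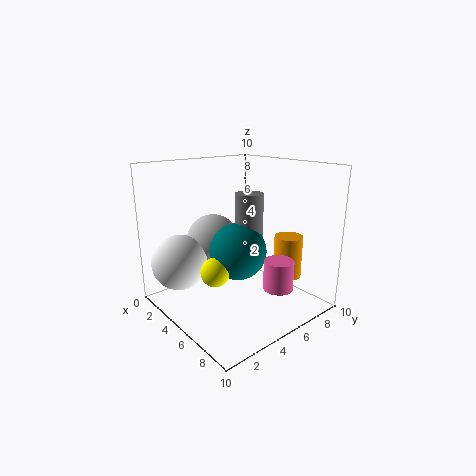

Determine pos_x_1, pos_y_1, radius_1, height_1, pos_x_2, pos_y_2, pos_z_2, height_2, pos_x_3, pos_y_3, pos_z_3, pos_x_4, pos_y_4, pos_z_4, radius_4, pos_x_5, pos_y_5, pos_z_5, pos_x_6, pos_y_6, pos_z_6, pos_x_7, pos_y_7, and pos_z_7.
pos_x_1 = 5, pos_y_1 = 6, radius_1 = 1, height_1 = 4, pos_x_2 = 7, pos_y_2 = 8, pos_z_2 = 2, height_2 = 3, pos_x_3 = 5, pos_y_3 = 3, pos_z_3 = 3, pos_x_4 = 8, pos_y_4 = 6, pos_z_4 = 2, radius_4 = 1, pos_x_5 = 2, pos_y_5 = 5, pos_z_5 = 4, pos_x_6 = 2, pos_y_6 = 2, pos_z_6 = 3, pos_x_7 = 5, pos_y_7 = 5, pos_z_7 = 4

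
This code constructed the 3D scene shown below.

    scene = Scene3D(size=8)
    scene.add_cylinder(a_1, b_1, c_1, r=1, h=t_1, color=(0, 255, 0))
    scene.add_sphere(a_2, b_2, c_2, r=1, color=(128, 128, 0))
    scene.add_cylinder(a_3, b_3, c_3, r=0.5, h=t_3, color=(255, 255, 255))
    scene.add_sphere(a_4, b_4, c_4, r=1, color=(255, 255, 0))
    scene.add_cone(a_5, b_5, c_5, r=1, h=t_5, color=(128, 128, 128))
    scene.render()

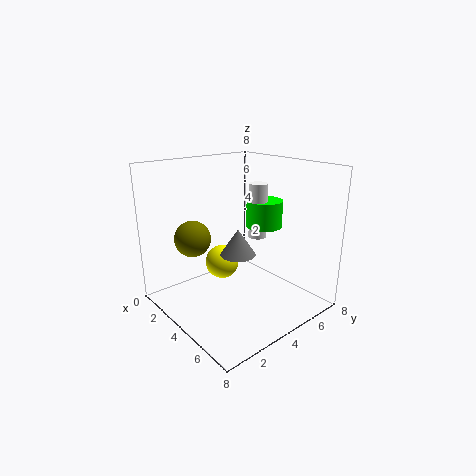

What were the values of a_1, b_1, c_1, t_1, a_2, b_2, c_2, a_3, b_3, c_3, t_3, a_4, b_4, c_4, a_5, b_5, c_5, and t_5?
a_1 = 4.5
b_1 = 5.5
c_1 = 4.5
t_1 = 1.5
a_2 = 2.5
b_2 = 2
c_2 = 4
a_3 = 4.5
b_3 = 5
c_3 = 4
t_3 = 3
a_4 = 2.5
b_4 = 4
c_4 = 2
a_5 = 4
b_5 = 4
c_5 = 3
t_5 = 1.5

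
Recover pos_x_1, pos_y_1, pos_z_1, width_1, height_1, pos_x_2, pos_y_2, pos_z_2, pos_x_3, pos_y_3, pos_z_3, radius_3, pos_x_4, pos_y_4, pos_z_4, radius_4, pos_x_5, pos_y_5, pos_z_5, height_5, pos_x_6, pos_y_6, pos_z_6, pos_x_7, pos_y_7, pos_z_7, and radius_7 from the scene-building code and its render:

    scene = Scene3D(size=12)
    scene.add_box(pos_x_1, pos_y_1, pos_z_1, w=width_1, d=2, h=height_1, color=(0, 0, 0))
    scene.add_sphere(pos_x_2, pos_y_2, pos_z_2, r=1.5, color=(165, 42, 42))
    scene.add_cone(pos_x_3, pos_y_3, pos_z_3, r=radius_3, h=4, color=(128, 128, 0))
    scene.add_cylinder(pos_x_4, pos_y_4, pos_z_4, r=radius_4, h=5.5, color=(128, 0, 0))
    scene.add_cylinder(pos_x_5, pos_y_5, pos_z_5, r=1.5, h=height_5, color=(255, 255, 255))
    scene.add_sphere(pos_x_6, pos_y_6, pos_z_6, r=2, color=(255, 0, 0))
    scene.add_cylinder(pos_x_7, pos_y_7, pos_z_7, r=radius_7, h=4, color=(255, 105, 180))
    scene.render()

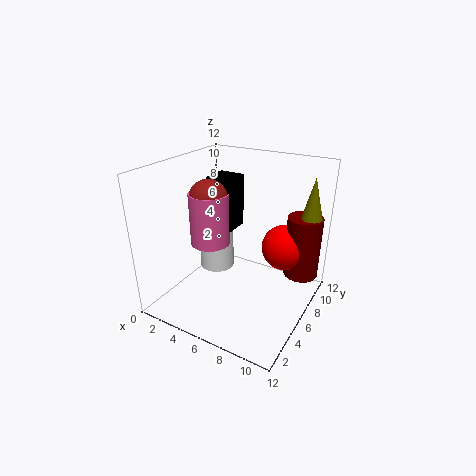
pos_x_1 = 4.5; pos_y_1 = 4; pos_z_1 = 7.5; width_1 = 2; height_1 = 4; pos_x_2 = 5; pos_y_2 = 3.5; pos_z_2 = 10; pos_x_3 = 11; pos_y_3 = 9.5; pos_z_3 = 7; radius_3 = 1; pos_x_4 = 10.5; pos_y_4 = 9.5; pos_z_4 = 2; radius_4 = 1.5; pos_x_5 = 3.5; pos_y_5 = 6.5; pos_z_5 = 2.5; height_5 = 4; pos_x_6 = 9; pos_y_6 = 9; pos_z_6 = 4.5; pos_x_7 = 5; pos_y_7 = 3.5; pos_z_7 = 6.5; radius_7 = 1.5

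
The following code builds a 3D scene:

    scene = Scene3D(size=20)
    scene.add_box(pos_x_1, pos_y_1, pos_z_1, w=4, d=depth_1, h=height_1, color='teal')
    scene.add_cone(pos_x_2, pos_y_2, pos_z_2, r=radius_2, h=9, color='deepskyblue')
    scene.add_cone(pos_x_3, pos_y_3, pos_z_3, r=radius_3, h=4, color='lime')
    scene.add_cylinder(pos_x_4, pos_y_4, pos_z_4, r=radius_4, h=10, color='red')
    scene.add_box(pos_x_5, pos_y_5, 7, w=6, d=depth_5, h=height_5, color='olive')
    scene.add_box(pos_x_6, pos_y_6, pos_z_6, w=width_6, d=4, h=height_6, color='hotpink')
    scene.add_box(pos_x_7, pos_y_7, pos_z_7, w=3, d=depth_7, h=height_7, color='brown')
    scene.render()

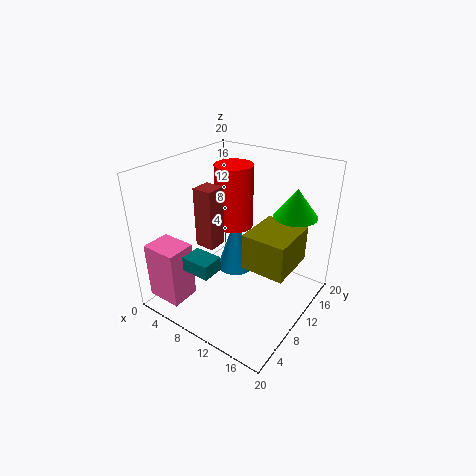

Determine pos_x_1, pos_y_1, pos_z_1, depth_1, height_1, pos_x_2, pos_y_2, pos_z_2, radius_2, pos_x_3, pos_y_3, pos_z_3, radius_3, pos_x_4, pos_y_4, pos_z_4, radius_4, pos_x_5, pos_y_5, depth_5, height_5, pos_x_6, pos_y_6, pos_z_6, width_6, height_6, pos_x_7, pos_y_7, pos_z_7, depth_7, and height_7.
pos_x_1 = 6; pos_y_1 = 3; pos_z_1 = 7; depth_1 = 3; height_1 = 2; pos_x_2 = 6; pos_y_2 = 15; pos_z_2 = 1; radius_2 = 3; pos_x_3 = 16; pos_y_3 = 15; pos_z_3 = 13; radius_3 = 3; pos_x_4 = 5; pos_y_4 = 16; pos_z_4 = 8; radius_4 = 3; pos_x_5 = 12; pos_y_5 = 8; depth_5 = 7; height_5 = 5; pos_x_6 = 1; pos_y_6 = 1; pos_z_6 = 2; width_6 = 5; height_6 = 8; pos_x_7 = 3; pos_y_7 = 9; pos_z_7 = 7; depth_7 = 3; height_7 = 9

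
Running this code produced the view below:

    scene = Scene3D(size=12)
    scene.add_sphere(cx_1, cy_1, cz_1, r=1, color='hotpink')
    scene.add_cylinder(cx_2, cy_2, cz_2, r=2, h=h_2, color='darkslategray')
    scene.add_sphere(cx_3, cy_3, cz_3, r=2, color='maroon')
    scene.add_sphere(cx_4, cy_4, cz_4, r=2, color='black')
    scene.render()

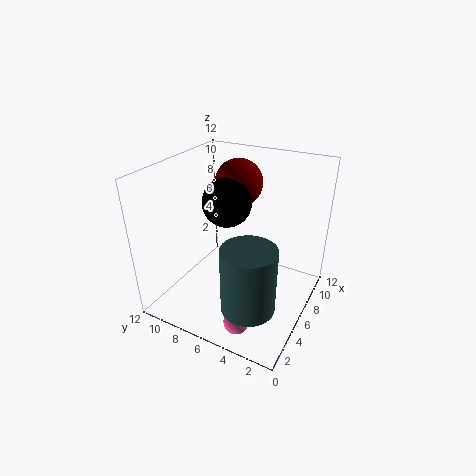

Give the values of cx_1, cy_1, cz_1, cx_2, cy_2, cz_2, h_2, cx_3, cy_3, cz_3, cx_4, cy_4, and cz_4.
cx_1 = 2, cy_1 = 4, cz_1 = 1, cx_2 = 2, cy_2 = 3, cz_2 = 3, h_2 = 5, cx_3 = 8, cy_3 = 7, cz_3 = 10, cx_4 = 6, cy_4 = 7, cz_4 = 9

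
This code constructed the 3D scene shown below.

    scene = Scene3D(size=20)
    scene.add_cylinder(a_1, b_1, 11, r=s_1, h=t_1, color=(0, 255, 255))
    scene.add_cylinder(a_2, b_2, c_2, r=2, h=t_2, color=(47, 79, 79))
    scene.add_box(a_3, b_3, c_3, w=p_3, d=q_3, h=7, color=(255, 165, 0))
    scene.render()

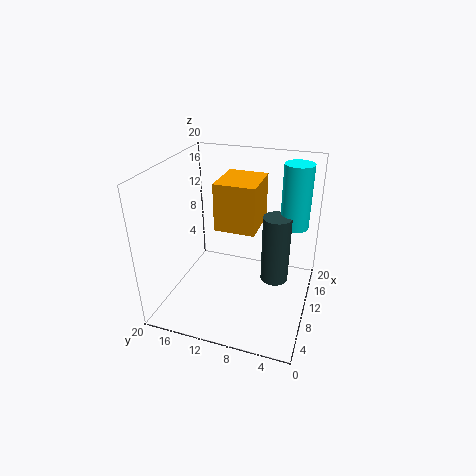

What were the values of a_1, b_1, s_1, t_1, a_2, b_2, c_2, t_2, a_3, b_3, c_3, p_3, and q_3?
a_1 = 14, b_1 = 3, s_1 = 2, t_1 = 9, a_2 = 12, b_2 = 5, c_2 = 3, t_2 = 10, a_3 = 11, b_3 = 8, c_3 = 10, p_3 = 7, q_3 = 6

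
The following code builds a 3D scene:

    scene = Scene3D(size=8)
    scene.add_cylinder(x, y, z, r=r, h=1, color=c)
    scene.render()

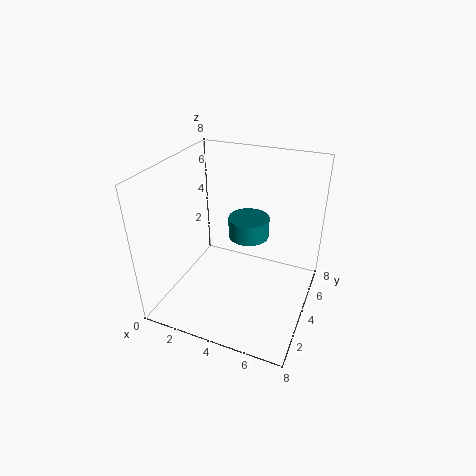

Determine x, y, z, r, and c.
x = 5; y = 3; z = 5; r = 1; c = 'teal'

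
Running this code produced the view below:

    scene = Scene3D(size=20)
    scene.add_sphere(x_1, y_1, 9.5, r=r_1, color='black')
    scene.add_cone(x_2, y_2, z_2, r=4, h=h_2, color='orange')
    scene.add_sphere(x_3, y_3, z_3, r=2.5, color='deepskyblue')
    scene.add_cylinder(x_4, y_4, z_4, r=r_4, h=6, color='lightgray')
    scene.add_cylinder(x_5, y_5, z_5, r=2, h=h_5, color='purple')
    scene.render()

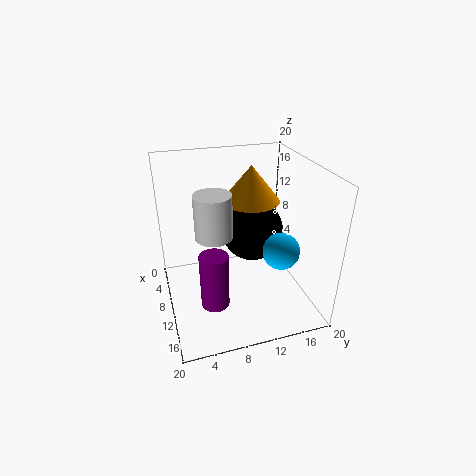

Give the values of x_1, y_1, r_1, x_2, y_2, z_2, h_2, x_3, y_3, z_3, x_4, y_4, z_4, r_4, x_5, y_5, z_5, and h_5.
x_1 = 7.5; y_1 = 13; r_1 = 4.5; x_2 = 8; y_2 = 12.5; z_2 = 14.5; h_2 = 5; x_3 = 13.5; y_3 = 15; z_3 = 9; x_4 = 10.5; y_4 = 6.5; z_4 = 11; r_4 = 2.5; x_5 = 12; y_5 = 6; z_5 = 1; h_5 = 8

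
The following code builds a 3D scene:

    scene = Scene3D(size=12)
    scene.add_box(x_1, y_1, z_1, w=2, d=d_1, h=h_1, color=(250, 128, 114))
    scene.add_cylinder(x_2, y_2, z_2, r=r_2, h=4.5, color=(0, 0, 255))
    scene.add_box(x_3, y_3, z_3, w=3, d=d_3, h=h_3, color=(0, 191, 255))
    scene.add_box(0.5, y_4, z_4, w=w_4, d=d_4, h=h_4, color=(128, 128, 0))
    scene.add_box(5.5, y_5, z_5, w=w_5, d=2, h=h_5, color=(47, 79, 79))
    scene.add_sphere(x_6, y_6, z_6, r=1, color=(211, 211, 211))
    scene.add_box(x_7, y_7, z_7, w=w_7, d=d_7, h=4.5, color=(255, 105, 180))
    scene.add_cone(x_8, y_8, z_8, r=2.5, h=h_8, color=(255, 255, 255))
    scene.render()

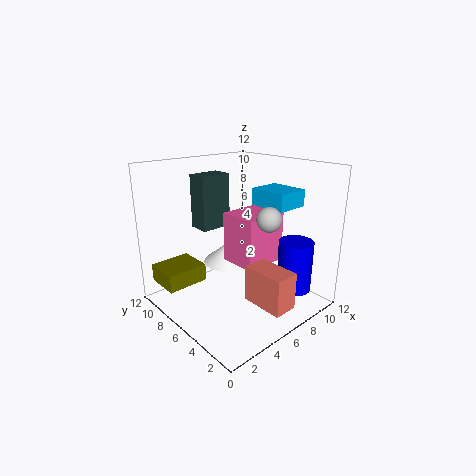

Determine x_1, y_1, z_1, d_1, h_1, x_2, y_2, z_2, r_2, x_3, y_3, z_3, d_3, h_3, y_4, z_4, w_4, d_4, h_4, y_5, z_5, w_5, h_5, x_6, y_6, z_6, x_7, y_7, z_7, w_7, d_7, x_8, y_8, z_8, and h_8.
x_1 = 5
y_1 = 0.5
z_1 = 1.5
d_1 = 3.5
h_1 = 3
x_2 = 10
y_2 = 3
z_2 = 1
r_2 = 1.5
x_3 = 9
y_3 = 4
z_3 = 8
d_3 = 3.5
h_3 = 1.5
y_4 = 8
z_4 = 2
w_4 = 3.5
d_4 = 3
h_4 = 1.5
y_5 = 10
z_5 = 5.5
w_5 = 3
h_5 = 5
x_6 = 7
y_6 = 3.5
z_6 = 8
x_7 = 6.5
y_7 = 5
z_7 = 3
w_7 = 4
d_7 = 3.5
x_8 = 8
y_8 = 9.5
z_8 = 2
h_8 = 2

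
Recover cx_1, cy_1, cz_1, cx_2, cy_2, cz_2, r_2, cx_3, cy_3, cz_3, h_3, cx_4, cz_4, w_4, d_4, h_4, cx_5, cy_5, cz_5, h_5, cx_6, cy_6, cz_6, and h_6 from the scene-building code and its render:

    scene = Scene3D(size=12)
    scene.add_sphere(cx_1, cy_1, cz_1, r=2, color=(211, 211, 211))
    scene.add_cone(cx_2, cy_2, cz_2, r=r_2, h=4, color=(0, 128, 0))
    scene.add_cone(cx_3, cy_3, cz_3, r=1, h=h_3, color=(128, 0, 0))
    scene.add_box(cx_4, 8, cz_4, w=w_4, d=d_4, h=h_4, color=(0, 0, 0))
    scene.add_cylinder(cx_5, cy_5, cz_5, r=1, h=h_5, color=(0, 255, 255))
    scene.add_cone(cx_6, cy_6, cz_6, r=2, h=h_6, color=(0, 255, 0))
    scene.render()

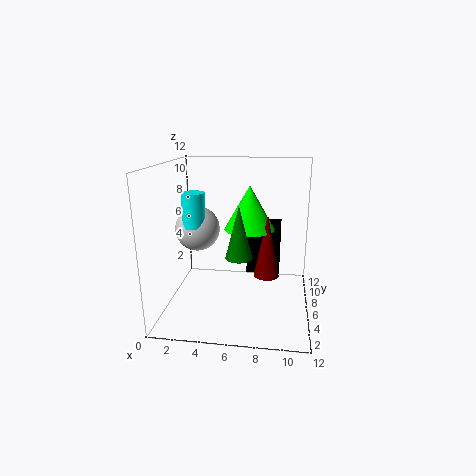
cx_1 = 2
cy_1 = 8
cz_1 = 6
cx_2 = 6.5
cy_2 = 3
cz_2 = 5.5
r_2 = 1
cx_3 = 8.5
cy_3 = 4.5
cz_3 = 3.5
h_3 = 5
cx_4 = 6.5
cz_4 = 2
w_4 = 3
d_4 = 2.5
h_4 = 4.5
cx_5 = 2
cy_5 = 7
cz_5 = 6.5
h_5 = 3
cx_6 = 7
cy_6 = 5.5
cz_6 = 7
h_6 = 3.5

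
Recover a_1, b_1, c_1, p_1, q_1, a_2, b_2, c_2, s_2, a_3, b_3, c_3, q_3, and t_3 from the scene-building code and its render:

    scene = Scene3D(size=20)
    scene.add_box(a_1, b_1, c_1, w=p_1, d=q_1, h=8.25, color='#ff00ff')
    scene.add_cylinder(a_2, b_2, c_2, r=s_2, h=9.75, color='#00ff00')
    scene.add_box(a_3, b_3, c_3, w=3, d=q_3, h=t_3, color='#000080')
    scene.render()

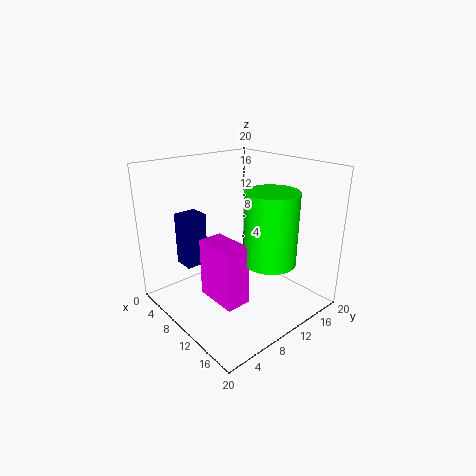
a_1 = 7.5; b_1 = 5.25; c_1 = 2; p_1 = 6.25; q_1 = 3.5; a_2 = 14.5; b_2 = 11.75; c_2 = 7.5; s_2 = 3.5; a_3 = 3; b_3 = 4.25; c_3 = 5.5; q_3 = 3.25; t_3 = 7.5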